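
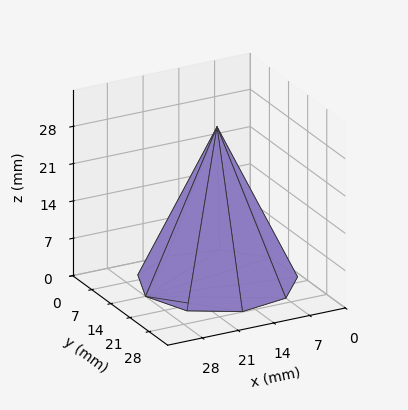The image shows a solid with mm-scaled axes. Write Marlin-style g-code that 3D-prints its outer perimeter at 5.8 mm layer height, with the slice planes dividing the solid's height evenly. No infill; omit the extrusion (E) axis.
Reading the render: the shape is a regular 9-sided pyramid, base circumscribed radius ≈ 14 mm, apex at z ≈ 29 mm (dimensions read to the nearest mm from the axis ticks). For the g-code, the solid's height is divided into equal slices at the stated Δz and each level perimeter traced with G1 moves after a G0 lift.

; perimeter-only toolpath
G21 ; units = mm
G90 ; absolute positioning
G28 ; home
; layer 1
G0 Z5.8
G0 X25.2 Y14.0
G1 X22.6 Y21.2
G1 X15.9 Y25.0
G1 X8.4 Y23.7
G1 X3.4 Y17.8
G1 X3.4 Y10.2
G1 X8.4 Y4.3
G1 X15.9 Y3.0
G1 X22.6 Y6.8
G1 X25.2 Y14.0
; layer 2
G0 Z11.6
G0 X22.4 Y14.0
G1 X20.4 Y19.4
G1 X15.4 Y22.3
G1 X9.8 Y21.3
G1 X6.1 Y16.9
G1 X6.1 Y11.1
G1 X9.8 Y6.7
G1 X15.4 Y5.7
G1 X20.4 Y8.6
G1 X22.4 Y14.0
; layer 3
G0 Z17.4
G0 X19.6 Y14.0
G1 X18.3 Y17.6
G1 X15.0 Y19.5
G1 X11.2 Y18.8
G1 X8.7 Y15.9
G1 X8.7 Y12.1
G1 X11.2 Y9.2
G1 X15.0 Y8.5
G1 X18.3 Y10.4
G1 X19.6 Y14.0
; layer 4
G0 Z23.2
G0 X16.8 Y14.0
G1 X16.1 Y15.8
G1 X14.5 Y16.8
G1 X12.6 Y16.4
G1 X11.4 Y15.0
G1 X11.4 Y13.0
G1 X12.6 Y11.6
G1 X14.5 Y11.2
G1 X16.1 Y12.2
G1 X16.8 Y14.0
M2 ; end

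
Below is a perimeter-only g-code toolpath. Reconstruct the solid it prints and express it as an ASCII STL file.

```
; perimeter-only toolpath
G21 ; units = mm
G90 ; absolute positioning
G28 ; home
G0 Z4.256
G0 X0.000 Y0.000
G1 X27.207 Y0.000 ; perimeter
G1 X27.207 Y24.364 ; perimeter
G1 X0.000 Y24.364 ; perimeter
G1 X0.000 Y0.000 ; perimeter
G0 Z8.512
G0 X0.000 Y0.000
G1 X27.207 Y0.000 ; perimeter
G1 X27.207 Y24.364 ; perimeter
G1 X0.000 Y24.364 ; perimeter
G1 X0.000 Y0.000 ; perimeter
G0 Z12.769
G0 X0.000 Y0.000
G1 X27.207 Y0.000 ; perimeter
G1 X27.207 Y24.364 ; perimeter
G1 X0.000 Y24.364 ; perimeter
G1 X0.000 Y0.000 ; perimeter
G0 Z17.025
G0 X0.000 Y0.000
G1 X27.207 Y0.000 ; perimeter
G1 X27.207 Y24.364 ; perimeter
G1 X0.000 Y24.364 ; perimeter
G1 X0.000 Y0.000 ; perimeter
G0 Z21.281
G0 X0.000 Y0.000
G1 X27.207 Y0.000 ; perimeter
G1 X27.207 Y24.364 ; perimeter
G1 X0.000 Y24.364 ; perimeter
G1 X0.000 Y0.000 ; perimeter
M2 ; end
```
solid part
  facet normal 0.0000 0.0000 -1.0000
    outer loop
      vertex 27.207 24.364 0.000
      vertex 27.207 0.000 0.000
      vertex 0.000 0.000 0.000
    endloop
  endfacet
  facet normal 0.0000 0.0000 -1.0000
    outer loop
      vertex 0.000 24.364 0.000
      vertex 27.207 24.364 0.000
      vertex 0.000 0.000 0.000
    endloop
  endfacet
  facet normal 0.0000 0.0000 1.0000
    outer loop
      vertex 0.000 0.000 21.281
      vertex 27.207 0.000 21.281
      vertex 27.207 24.364 21.281
    endloop
  endfacet
  facet normal 0.0000 0.0000 1.0000
    outer loop
      vertex 0.000 0.000 21.281
      vertex 27.207 24.364 21.281
      vertex 0.000 24.364 21.281
    endloop
  endfacet
  facet normal 0.0000 -1.0000 0.0000
    outer loop
      vertex 0.000 0.000 0.000
      vertex 27.207 0.000 0.000
      vertex 27.207 0.000 21.281
    endloop
  endfacet
  facet normal 0.0000 -1.0000 0.0000
    outer loop
      vertex 0.000 0.000 0.000
      vertex 27.207 0.000 21.281
      vertex 0.000 0.000 21.281
    endloop
  endfacet
  facet normal 0.0000 1.0000 0.0000
    outer loop
      vertex 27.207 24.364 21.281
      vertex 27.207 24.364 0.000
      vertex 0.000 24.364 0.000
    endloop
  endfacet
  facet normal 0.0000 1.0000 0.0000
    outer loop
      vertex 0.000 24.364 21.281
      vertex 27.207 24.364 21.281
      vertex 0.000 24.364 0.000
    endloop
  endfacet
  facet normal -1.0000 0.0000 0.0000
    outer loop
      vertex 0.000 24.364 21.281
      vertex 0.000 24.364 0.000
      vertex 0.000 0.000 0.000
    endloop
  endfacet
  facet normal -1.0000 0.0000 0.0000
    outer loop
      vertex 0.000 0.000 21.281
      vertex 0.000 24.364 21.281
      vertex 0.000 0.000 0.000
    endloop
  endfacet
  facet normal 1.0000 0.0000 0.0000
    outer loop
      vertex 27.207 0.000 0.000
      vertex 27.207 24.364 0.000
      vertex 27.207 24.364 21.281
    endloop
  endfacet
  facet normal 1.0000 0.0000 0.0000
    outer loop
      vertex 27.207 0.000 0.000
      vertex 27.207 24.364 21.281
      vertex 27.207 0.000 21.281
    endloop
  endfacet
endsolid part

The G0 Z moves step by Δz≈4.256 mm. Every layer's G1 loop is the same polygon, so the solid is a straight extrusion of it from z=0 to z≈21.3. Closing with flat bottom and top caps and triangulating gives 12 facets — a rectangular box, roughly 27.2 × 24.4 mm footprint and 21.3 mm tall.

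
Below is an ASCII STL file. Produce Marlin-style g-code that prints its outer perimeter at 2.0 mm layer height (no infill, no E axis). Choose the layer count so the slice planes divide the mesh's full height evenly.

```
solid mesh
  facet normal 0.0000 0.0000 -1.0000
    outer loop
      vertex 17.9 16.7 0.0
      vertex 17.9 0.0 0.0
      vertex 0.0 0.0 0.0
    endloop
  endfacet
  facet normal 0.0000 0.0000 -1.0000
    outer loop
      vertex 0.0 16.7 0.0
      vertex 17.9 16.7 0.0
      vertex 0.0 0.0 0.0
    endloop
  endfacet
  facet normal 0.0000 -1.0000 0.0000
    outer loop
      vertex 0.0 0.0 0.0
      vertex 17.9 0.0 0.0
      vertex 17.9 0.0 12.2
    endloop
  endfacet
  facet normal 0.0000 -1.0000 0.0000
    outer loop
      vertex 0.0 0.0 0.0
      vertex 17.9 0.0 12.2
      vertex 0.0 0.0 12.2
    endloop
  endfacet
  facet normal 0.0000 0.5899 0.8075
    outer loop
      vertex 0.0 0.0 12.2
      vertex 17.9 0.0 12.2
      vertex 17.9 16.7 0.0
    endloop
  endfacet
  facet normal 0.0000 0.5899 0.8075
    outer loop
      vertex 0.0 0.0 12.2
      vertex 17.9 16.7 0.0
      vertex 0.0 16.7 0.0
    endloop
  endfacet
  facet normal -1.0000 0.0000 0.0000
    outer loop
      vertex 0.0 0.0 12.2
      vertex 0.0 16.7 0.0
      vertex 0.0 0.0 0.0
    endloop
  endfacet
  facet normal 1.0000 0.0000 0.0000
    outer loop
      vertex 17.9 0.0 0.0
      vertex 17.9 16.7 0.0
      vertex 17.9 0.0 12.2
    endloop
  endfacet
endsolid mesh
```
; perimeter-only toolpath
G21 ; units = mm
G90 ; absolute positioning
G28 ; home
; layer 1
G0 Z2.0
G0 X0.0 Y0.0
G1 X17.9 Y0.0
G1 X17.9 Y13.9
G1 X0.0 Y13.9
G1 X0.0 Y0.0
; layer 2
G0 Z4.1
G0 X0.0 Y0.0
G1 X17.9 Y0.0
G1 X17.9 Y11.1
G1 X0.0 Y11.1
G1 X0.0 Y0.0
; layer 3
G0 Z6.1
G0 X0.0 Y0.0
G1 X17.9 Y0.0
G1 X17.9 Y8.3
G1 X0.0 Y8.3
G1 X0.0 Y0.0
; layer 4
G0 Z8.1
G0 X0.0 Y0.0
G1 X17.9 Y0.0
G1 X17.9 Y5.6
G1 X0.0 Y5.6
G1 X0.0 Y0.0
; layer 5
G0 Z10.2
G0 X0.0 Y0.0
G1 X17.9 Y0.0
G1 X17.9 Y2.8
G1 X0.0 Y2.8
G1 X0.0 Y0.0
M2 ; end

The solid is a wedge (ramp): 17.9 × 16.7 mm base, rising to 12.2 mm along the y=0 edge and sloping linearly to z=0 at y=16.7. Slicing at Δz = 2.0 mm — 6 equal slices spanning the solid's height, so layer i sits at z = i·h/6 — gives 5 non-empty perimeters. Each is a 4-segment closed polygon; G0 lifts to the layer z and rapids to the start vertex, then G1 traces the edges. The cross-section shrinks linearly with z (the slice at the apex is degenerate and omitted).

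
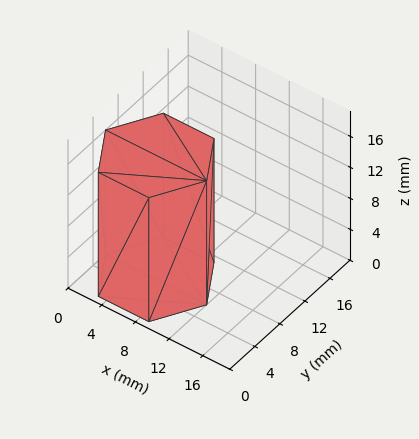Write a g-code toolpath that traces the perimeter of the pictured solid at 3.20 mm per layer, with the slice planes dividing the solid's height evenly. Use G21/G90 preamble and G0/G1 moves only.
Reading the render: the shape is a regular 6-sided prism (a cylinder approximated with 6 flat sides), circumscribed radius ≈ 6 mm, height ≈ 16 mm (dimensions read to the nearest mm from the axis ticks). For the g-code, the solid's height is divided into equal slices at the stated Δz and each level perimeter traced with G1 moves after a G0 lift.

; perimeter-only toolpath
G21 ; units = mm
G90 ; absolute positioning
G28 ; home
; layer 1
G0 Z3.20
G0 X12.00 Y6.00
G1 X9.00 Y11.20
G1 X3.00 Y11.20
G1 X0.00 Y6.00
G1 X3.00 Y0.80
G1 X9.00 Y0.80
G1 X12.00 Y6.00
; layer 2
G0 Z6.40
G0 X12.00 Y6.00
G1 X9.00 Y11.20
G1 X3.00 Y11.20
G1 X0.00 Y6.00
G1 X3.00 Y0.80
G1 X9.00 Y0.80
G1 X12.00 Y6.00
; layer 3
G0 Z9.60
G0 X12.00 Y6.00
G1 X9.00 Y11.20
G1 X3.00 Y11.20
G1 X0.00 Y6.00
G1 X3.00 Y0.80
G1 X9.00 Y0.80
G1 X12.00 Y6.00
; layer 4
G0 Z12.80
G0 X12.00 Y6.00
G1 X9.00 Y11.20
G1 X3.00 Y11.20
G1 X0.00 Y6.00
G1 X3.00 Y0.80
G1 X9.00 Y0.80
G1 X12.00 Y6.00
; layer 5
G0 Z16.00
G0 X12.00 Y6.00
G1 X9.00 Y11.20
G1 X3.00 Y11.20
G1 X0.00 Y6.00
G1 X3.00 Y0.80
G1 X9.00 Y0.80
G1 X12.00 Y6.00
M2 ; end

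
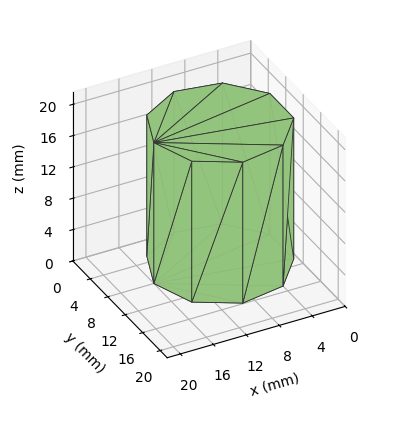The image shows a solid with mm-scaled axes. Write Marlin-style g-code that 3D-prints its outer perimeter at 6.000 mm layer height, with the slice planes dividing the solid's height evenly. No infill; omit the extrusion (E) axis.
Reading the render: the shape is a regular 9-sided prism (a cylinder approximated with 9 flat sides), circumscribed radius ≈ 8 mm, height ≈ 18 mm (dimensions read to the nearest mm from the axis ticks). For the g-code, the solid's height is divided into equal slices at the stated Δz and each level perimeter traced with G1 moves after a G0 lift.

; perimeter-only toolpath
G21 ; units = mm
G90 ; absolute positioning
G28 ; home
; layer 1
G0 Z6.000
G0 X16.000 Y8.000
G1 X14.128 Y13.142
G1 X9.389 Y15.878
G1 X4.000 Y14.928
G1 X0.482 Y10.736
G1 X0.482 Y5.264
G1 X4.000 Y1.072
G1 X9.389 Y0.122
G1 X14.128 Y2.858
G1 X16.000 Y8.000
; layer 2
G0 Z12.000
G0 X16.000 Y8.000
G1 X14.128 Y13.142
G1 X9.389 Y15.878
G1 X4.000 Y14.928
G1 X0.482 Y10.736
G1 X0.482 Y5.264
G1 X4.000 Y1.072
G1 X9.389 Y0.122
G1 X14.128 Y2.858
G1 X16.000 Y8.000
; layer 3
G0 Z18.000
G0 X16.000 Y8.000
G1 X14.128 Y13.142
G1 X9.389 Y15.878
G1 X4.000 Y14.928
G1 X0.482 Y10.736
G1 X0.482 Y5.264
G1 X4.000 Y1.072
G1 X9.389 Y0.122
G1 X14.128 Y2.858
G1 X16.000 Y8.000
M2 ; end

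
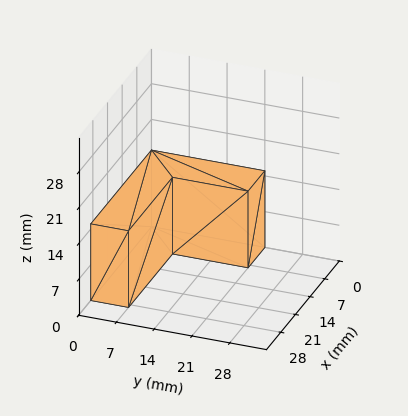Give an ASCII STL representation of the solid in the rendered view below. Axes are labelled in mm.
Reading the render: the shape is an L-shaped prism: outer 29 × 21 mm, arm thicknesses ≈ 7 mm (horizontal) and 8 mm (vertical), extruded 15 mm in z (dimensions read to the nearest mm from the axis ticks). For the STL, each face is triangulated and given an outward normal.

solid part
  facet normal 0.0000 0.0000 -1.0000
    outer loop
      vertex 29.00 7.00 0.00
      vertex 29.00 0.00 0.00
      vertex 0.00 0.00 0.00
    endloop
  endfacet
  facet normal 0.0000 0.0000 -1.0000
    outer loop
      vertex 8.00 7.00 0.00
      vertex 29.00 7.00 0.00
      vertex 0.00 0.00 0.00
    endloop
  endfacet
  facet normal 0.0000 0.0000 -1.0000
    outer loop
      vertex 8.00 21.00 0.00
      vertex 8.00 7.00 0.00
      vertex 0.00 0.00 0.00
    endloop
  endfacet
  facet normal 0.0000 0.0000 -1.0000
    outer loop
      vertex 0.00 21.00 0.00
      vertex 8.00 21.00 0.00
      vertex 0.00 0.00 0.00
    endloop
  endfacet
  facet normal 0.0000 0.0000 1.0000
    outer loop
      vertex 0.00 0.00 15.00
      vertex 29.00 0.00 15.00
      vertex 29.00 7.00 15.00
    endloop
  endfacet
  facet normal 0.0000 0.0000 1.0000
    outer loop
      vertex 0.00 0.00 15.00
      vertex 29.00 7.00 15.00
      vertex 8.00 7.00 15.00
    endloop
  endfacet
  facet normal 0.0000 0.0000 1.0000
    outer loop
      vertex 0.00 0.00 15.00
      vertex 8.00 7.00 15.00
      vertex 8.00 21.00 15.00
    endloop
  endfacet
  facet normal 0.0000 0.0000 1.0000
    outer loop
      vertex 0.00 0.00 15.00
      vertex 8.00 21.00 15.00
      vertex 0.00 21.00 15.00
    endloop
  endfacet
  facet normal 0.0000 -1.0000 0.0000
    outer loop
      vertex 0.00 0.00 0.00
      vertex 29.00 0.00 0.00
      vertex 29.00 0.00 15.00
    endloop
  endfacet
  facet normal 0.0000 -1.0000 0.0000
    outer loop
      vertex 0.00 0.00 0.00
      vertex 29.00 0.00 15.00
      vertex 0.00 0.00 15.00
    endloop
  endfacet
  facet normal 1.0000 0.0000 0.0000
    outer loop
      vertex 29.00 0.00 0.00
      vertex 29.00 7.00 0.00
      vertex 29.00 7.00 15.00
    endloop
  endfacet
  facet normal 1.0000 0.0000 0.0000
    outer loop
      vertex 29.00 0.00 0.00
      vertex 29.00 7.00 15.00
      vertex 29.00 0.00 15.00
    endloop
  endfacet
  facet normal 0.0000 1.0000 0.0000
    outer loop
      vertex 29.00 7.00 0.00
      vertex 8.00 7.00 0.00
      vertex 8.00 7.00 15.00
    endloop
  endfacet
  facet normal 0.0000 1.0000 0.0000
    outer loop
      vertex 29.00 7.00 0.00
      vertex 8.00 7.00 15.00
      vertex 29.00 7.00 15.00
    endloop
  endfacet
  facet normal 1.0000 0.0000 0.0000
    outer loop
      vertex 8.00 7.00 0.00
      vertex 8.00 21.00 0.00
      vertex 8.00 21.00 15.00
    endloop
  endfacet
  facet normal 1.0000 0.0000 0.0000
    outer loop
      vertex 8.00 7.00 0.00
      vertex 8.00 21.00 15.00
      vertex 8.00 7.00 15.00
    endloop
  endfacet
  facet normal 0.0000 1.0000 0.0000
    outer loop
      vertex 8.00 21.00 0.00
      vertex 0.00 21.00 0.00
      vertex 0.00 21.00 15.00
    endloop
  endfacet
  facet normal 0.0000 1.0000 0.0000
    outer loop
      vertex 8.00 21.00 0.00
      vertex 0.00 21.00 15.00
      vertex 8.00 21.00 15.00
    endloop
  endfacet
  facet normal -1.0000 0.0000 0.0000
    outer loop
      vertex 0.00 21.00 0.00
      vertex 0.00 0.00 0.00
      vertex 0.00 0.00 15.00
    endloop
  endfacet
  facet normal -1.0000 0.0000 0.0000
    outer loop
      vertex 0.00 21.00 0.00
      vertex 0.00 0.00 15.00
      vertex 0.00 21.00 15.00
    endloop
  endfacet
endsolid part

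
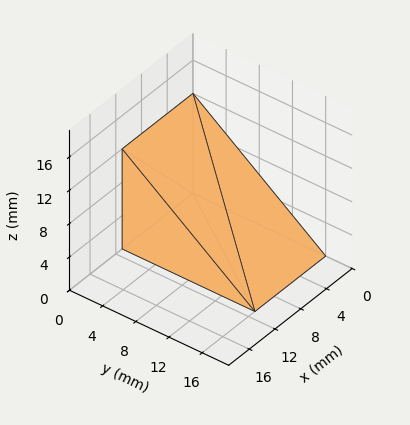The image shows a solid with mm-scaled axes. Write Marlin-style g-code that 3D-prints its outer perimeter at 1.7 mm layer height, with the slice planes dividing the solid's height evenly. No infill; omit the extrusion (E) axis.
Reading the render: the shape is a wedge (ramp): 11 × 16 mm base, rising to 12 mm along the y=0 edge and sloping linearly to z=0 at y=16 (dimensions read to the nearest mm from the axis ticks). For the g-code, the solid's height is divided into equal slices at the stated Δz and each level perimeter traced with G1 moves after a G0 lift.

; perimeter-only toolpath
G21 ; units = mm
G90 ; absolute positioning
G28 ; home
; layer 1
G0 Z1.7
G0 X0.0 Y0.0
G1 X11.0 Y0.0
G1 X11.0 Y13.7
G1 X0.0 Y13.7
G1 X0.0 Y0.0
; layer 2
G0 Z3.4
G0 X0.0 Y0.0
G1 X11.0 Y0.0
G1 X11.0 Y11.4
G1 X0.0 Y11.4
G1 X0.0 Y0.0
; layer 3
G0 Z5.1
G0 X0.0 Y0.0
G1 X11.0 Y0.0
G1 X11.0 Y9.1
G1 X0.0 Y9.1
G1 X0.0 Y0.0
; layer 4
G0 Z6.9
G0 X0.0 Y0.0
G1 X11.0 Y0.0
G1 X11.0 Y6.9
G1 X0.0 Y6.9
G1 X0.0 Y0.0
; layer 5
G0 Z8.6
G0 X0.0 Y0.0
G1 X11.0 Y0.0
G1 X11.0 Y4.6
G1 X0.0 Y4.6
G1 X0.0 Y0.0
; layer 6
G0 Z10.3
G0 X0.0 Y0.0
G1 X11.0 Y0.0
G1 X11.0 Y2.3
G1 X0.0 Y2.3
G1 X0.0 Y0.0
M2 ; end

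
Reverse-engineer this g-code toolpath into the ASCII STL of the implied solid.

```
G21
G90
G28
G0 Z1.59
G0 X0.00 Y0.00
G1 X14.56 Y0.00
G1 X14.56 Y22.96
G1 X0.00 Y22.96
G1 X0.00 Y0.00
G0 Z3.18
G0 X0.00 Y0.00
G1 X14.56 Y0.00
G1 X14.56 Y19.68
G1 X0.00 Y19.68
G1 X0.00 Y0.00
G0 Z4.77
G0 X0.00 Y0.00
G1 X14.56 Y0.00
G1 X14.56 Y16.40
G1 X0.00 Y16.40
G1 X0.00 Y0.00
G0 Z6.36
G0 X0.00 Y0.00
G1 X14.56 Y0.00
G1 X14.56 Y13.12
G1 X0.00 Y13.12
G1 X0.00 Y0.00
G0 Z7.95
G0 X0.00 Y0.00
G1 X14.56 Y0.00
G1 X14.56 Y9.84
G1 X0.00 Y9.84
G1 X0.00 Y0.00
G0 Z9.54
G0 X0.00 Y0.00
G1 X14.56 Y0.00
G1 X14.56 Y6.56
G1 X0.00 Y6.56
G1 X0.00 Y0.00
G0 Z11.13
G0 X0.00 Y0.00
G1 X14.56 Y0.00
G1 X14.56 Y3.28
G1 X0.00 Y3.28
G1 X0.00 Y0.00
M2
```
solid part
  facet normal 0.0000 0.0000 -1.0000
    outer loop
      vertex 14.56 26.24 0.00
      vertex 14.56 0.00 0.00
      vertex 0.00 0.00 0.00
    endloop
  endfacet
  facet normal 0.0000 0.0000 -1.0000
    outer loop
      vertex 0.00 26.24 0.00
      vertex 14.56 26.24 0.00
      vertex 0.00 0.00 0.00
    endloop
  endfacet
  facet normal 0.0000 -1.0000 0.0000
    outer loop
      vertex 0.00 0.00 0.00
      vertex 14.56 0.00 0.00
      vertex 14.56 0.00 12.72
    endloop
  endfacet
  facet normal 0.0000 -1.0000 0.0000
    outer loop
      vertex 0.00 0.00 0.00
      vertex 14.56 0.00 12.72
      vertex 0.00 0.00 12.72
    endloop
  endfacet
  facet normal 0.0000 0.4362 0.8998
    outer loop
      vertex 0.00 0.00 12.72
      vertex 14.56 0.00 12.72
      vertex 14.56 26.24 0.00
    endloop
  endfacet
  facet normal 0.0000 0.4362 0.8998
    outer loop
      vertex 0.00 0.00 12.72
      vertex 14.56 26.24 0.00
      vertex 0.00 26.24 0.00
    endloop
  endfacet
  facet normal -1.0000 0.0000 0.0000
    outer loop
      vertex 0.00 0.00 12.72
      vertex 0.00 26.24 0.00
      vertex 0.00 0.00 0.00
    endloop
  endfacet
  facet normal 1.0000 0.0000 0.0000
    outer loop
      vertex 14.56 0.00 0.00
      vertex 14.56 26.24 0.00
      vertex 14.56 0.00 12.72
    endloop
  endfacet
endsolid part

The G0 Z moves step by Δz≈1.59 mm. The G1 loops shrink linearly with z, so the solid tapers from its base footprint up to z≈12.7. Closing with a flat bottom cap and the tapered top and triangulating gives 8 facets — a wedge (ramp): 14.6 × 26.2 mm base, rising to 12.7 mm along the y=0 edge and sloping linearly to z=0 at y=26.2.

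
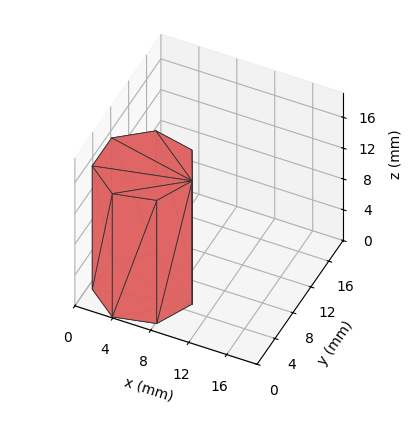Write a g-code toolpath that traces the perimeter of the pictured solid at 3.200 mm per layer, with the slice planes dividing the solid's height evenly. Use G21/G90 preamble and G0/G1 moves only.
Reading the render: the shape is a regular 7-sided prism (a cylinder approximated with 7 flat sides), circumscribed radius ≈ 5 mm, height ≈ 16 mm (dimensions read to the nearest mm from the axis ticks). For the g-code, the solid's height is divided into equal slices at the stated Δz and each level perimeter traced with G1 moves after a G0 lift.

; perimeter-only toolpath
G21 ; units = mm
G90 ; absolute positioning
G28 ; home
; layer 1
G0 Z3.200
G0 X10.000 Y5.000
G1 X8.117 Y8.909
G1 X3.887 Y9.875
G1 X0.495 Y7.169
G1 X0.495 Y2.831
G1 X3.887 Y0.125
G1 X8.117 Y1.091
G1 X10.000 Y5.000
; layer 2
G0 Z6.400
G0 X10.000 Y5.000
G1 X8.117 Y8.909
G1 X3.887 Y9.875
G1 X0.495 Y7.169
G1 X0.495 Y2.831
G1 X3.887 Y0.125
G1 X8.117 Y1.091
G1 X10.000 Y5.000
; layer 3
G0 Z9.600
G0 X10.000 Y5.000
G1 X8.117 Y8.909
G1 X3.887 Y9.875
G1 X0.495 Y7.169
G1 X0.495 Y2.831
G1 X3.887 Y0.125
G1 X8.117 Y1.091
G1 X10.000 Y5.000
; layer 4
G0 Z12.800
G0 X10.000 Y5.000
G1 X8.117 Y8.909
G1 X3.887 Y9.875
G1 X0.495 Y7.169
G1 X0.495 Y2.831
G1 X3.887 Y0.125
G1 X8.117 Y1.091
G1 X10.000 Y5.000
; layer 5
G0 Z16.000
G0 X10.000 Y5.000
G1 X8.117 Y8.909
G1 X3.887 Y9.875
G1 X0.495 Y7.169
G1 X0.495 Y2.831
G1 X3.887 Y0.125
G1 X8.117 Y1.091
G1 X10.000 Y5.000
M2 ; end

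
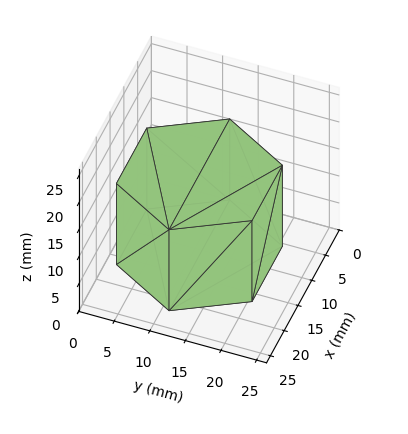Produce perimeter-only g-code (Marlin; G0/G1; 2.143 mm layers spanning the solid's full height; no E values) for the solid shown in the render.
Reading the render: the shape is a regular 6-sided prism (a cylinder approximated with 6 flat sides), circumscribed radius ≈ 11 mm, height ≈ 15 mm (dimensions read to the nearest mm from the axis ticks). For the g-code, the solid's height is divided into equal slices at the stated Δz and each level perimeter traced with G1 moves after a G0 lift.

; perimeter-only toolpath
G21 ; units = mm
G90 ; absolute positioning
G28 ; home
; layer 1
G0 Z2.143
G0 X22.000 Y11.000
G1 X16.500 Y20.526
G1 X5.500 Y20.526
G1 X0.000 Y11.000
G1 X5.500 Y1.474
G1 X16.500 Y1.474
G1 X22.000 Y11.000
; layer 2
G0 Z4.286
G0 X22.000 Y11.000
G1 X16.500 Y20.526
G1 X5.500 Y20.526
G1 X0.000 Y11.000
G1 X5.500 Y1.474
G1 X16.500 Y1.474
G1 X22.000 Y11.000
; layer 3
G0 Z6.429
G0 X22.000 Y11.000
G1 X16.500 Y20.526
G1 X5.500 Y20.526
G1 X0.000 Y11.000
G1 X5.500 Y1.474
G1 X16.500 Y1.474
G1 X22.000 Y11.000
; layer 4
G0 Z8.571
G0 X22.000 Y11.000
G1 X16.500 Y20.526
G1 X5.500 Y20.526
G1 X0.000 Y11.000
G1 X5.500 Y1.474
G1 X16.500 Y1.474
G1 X22.000 Y11.000
; layer 5
G0 Z10.714
G0 X22.000 Y11.000
G1 X16.500 Y20.526
G1 X5.500 Y20.526
G1 X0.000 Y11.000
G1 X5.500 Y1.474
G1 X16.500 Y1.474
G1 X22.000 Y11.000
; layer 6
G0 Z12.857
G0 X22.000 Y11.000
G1 X16.500 Y20.526
G1 X5.500 Y20.526
G1 X0.000 Y11.000
G1 X5.500 Y1.474
G1 X16.500 Y1.474
G1 X22.000 Y11.000
; layer 7
G0 Z15.000
G0 X22.000 Y11.000
G1 X16.500 Y20.526
G1 X5.500 Y20.526
G1 X0.000 Y11.000
G1 X5.500 Y1.474
G1 X16.500 Y1.474
G1 X22.000 Y11.000
M2 ; end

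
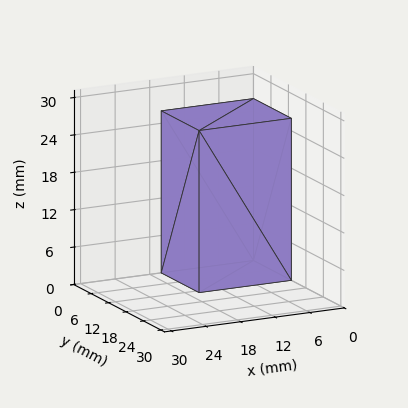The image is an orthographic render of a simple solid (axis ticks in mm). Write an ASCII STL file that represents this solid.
Reading the render: the shape is a rectangular box, roughly 16 × 13 mm footprint and 26 mm tall (dimensions read to the nearest mm from the axis ticks). For the STL, each face is triangulated and given an outward normal.

solid part
  facet normal 0.0000 0.0000 -1.0000
    outer loop
      vertex 16.0 13.0 0.0
      vertex 16.0 0.0 0.0
      vertex 0.0 0.0 0.0
    endloop
  endfacet
  facet normal 0.0000 0.0000 -1.0000
    outer loop
      vertex 0.0 13.0 0.0
      vertex 16.0 13.0 0.0
      vertex 0.0 0.0 0.0
    endloop
  endfacet
  facet normal 0.0000 0.0000 1.0000
    outer loop
      vertex 0.0 0.0 26.0
      vertex 16.0 0.0 26.0
      vertex 16.0 13.0 26.0
    endloop
  endfacet
  facet normal 0.0000 0.0000 1.0000
    outer loop
      vertex 0.0 0.0 26.0
      vertex 16.0 13.0 26.0
      vertex 0.0 13.0 26.0
    endloop
  endfacet
  facet normal 0.0000 -1.0000 0.0000
    outer loop
      vertex 0.0 0.0 0.0
      vertex 16.0 0.0 0.0
      vertex 16.0 0.0 26.0
    endloop
  endfacet
  facet normal 0.0000 -1.0000 0.0000
    outer loop
      vertex 0.0 0.0 0.0
      vertex 16.0 0.0 26.0
      vertex 0.0 0.0 26.0
    endloop
  endfacet
  facet normal 0.0000 1.0000 0.0000
    outer loop
      vertex 16.0 13.0 26.0
      vertex 16.0 13.0 0.0
      vertex 0.0 13.0 0.0
    endloop
  endfacet
  facet normal 0.0000 1.0000 0.0000
    outer loop
      vertex 0.0 13.0 26.0
      vertex 16.0 13.0 26.0
      vertex 0.0 13.0 0.0
    endloop
  endfacet
  facet normal -1.0000 0.0000 0.0000
    outer loop
      vertex 0.0 13.0 26.0
      vertex 0.0 13.0 0.0
      vertex 0.0 0.0 0.0
    endloop
  endfacet
  facet normal -1.0000 0.0000 0.0000
    outer loop
      vertex 0.0 0.0 26.0
      vertex 0.0 13.0 26.0
      vertex 0.0 0.0 0.0
    endloop
  endfacet
  facet normal 1.0000 0.0000 0.0000
    outer loop
      vertex 16.0 0.0 0.0
      vertex 16.0 13.0 0.0
      vertex 16.0 13.0 26.0
    endloop
  endfacet
  facet normal 1.0000 0.0000 0.0000
    outer loop
      vertex 16.0 0.0 0.0
      vertex 16.0 13.0 26.0
      vertex 16.0 0.0 26.0
    endloop
  endfacet
endsolid part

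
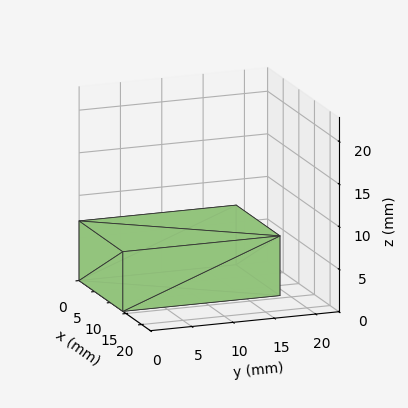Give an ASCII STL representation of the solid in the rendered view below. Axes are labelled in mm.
Reading the render: the shape is a rectangular box, roughly 14 × 19 mm footprint and 7 mm tall (dimensions read to the nearest mm from the axis ticks). For the STL, each face is triangulated and given an outward normal.

solid part
  facet normal 0.0000 0.0000 -1.0000
    outer loop
      vertex 14.000 19.000 0.000
      vertex 14.000 0.000 0.000
      vertex 0.000 0.000 0.000
    endloop
  endfacet
  facet normal 0.0000 0.0000 -1.0000
    outer loop
      vertex 0.000 19.000 0.000
      vertex 14.000 19.000 0.000
      vertex 0.000 0.000 0.000
    endloop
  endfacet
  facet normal 0.0000 0.0000 1.0000
    outer loop
      vertex 0.000 0.000 7.000
      vertex 14.000 0.000 7.000
      vertex 14.000 19.000 7.000
    endloop
  endfacet
  facet normal 0.0000 0.0000 1.0000
    outer loop
      vertex 0.000 0.000 7.000
      vertex 14.000 19.000 7.000
      vertex 0.000 19.000 7.000
    endloop
  endfacet
  facet normal 0.0000 -1.0000 0.0000
    outer loop
      vertex 0.000 0.000 0.000
      vertex 14.000 0.000 0.000
      vertex 14.000 0.000 7.000
    endloop
  endfacet
  facet normal 0.0000 -1.0000 0.0000
    outer loop
      vertex 0.000 0.000 0.000
      vertex 14.000 0.000 7.000
      vertex 0.000 0.000 7.000
    endloop
  endfacet
  facet normal 0.0000 1.0000 0.0000
    outer loop
      vertex 14.000 19.000 7.000
      vertex 14.000 19.000 0.000
      vertex 0.000 19.000 0.000
    endloop
  endfacet
  facet normal 0.0000 1.0000 0.0000
    outer loop
      vertex 0.000 19.000 7.000
      vertex 14.000 19.000 7.000
      vertex 0.000 19.000 0.000
    endloop
  endfacet
  facet normal -1.0000 0.0000 0.0000
    outer loop
      vertex 0.000 19.000 7.000
      vertex 0.000 19.000 0.000
      vertex 0.000 0.000 0.000
    endloop
  endfacet
  facet normal -1.0000 0.0000 0.0000
    outer loop
      vertex 0.000 0.000 7.000
      vertex 0.000 19.000 7.000
      vertex 0.000 0.000 0.000
    endloop
  endfacet
  facet normal 1.0000 0.0000 0.0000
    outer loop
      vertex 14.000 0.000 0.000
      vertex 14.000 19.000 0.000
      vertex 14.000 19.000 7.000
    endloop
  endfacet
  facet normal 1.0000 0.0000 0.0000
    outer loop
      vertex 14.000 0.000 0.000
      vertex 14.000 19.000 7.000
      vertex 14.000 0.000 7.000
    endloop
  endfacet
endsolid part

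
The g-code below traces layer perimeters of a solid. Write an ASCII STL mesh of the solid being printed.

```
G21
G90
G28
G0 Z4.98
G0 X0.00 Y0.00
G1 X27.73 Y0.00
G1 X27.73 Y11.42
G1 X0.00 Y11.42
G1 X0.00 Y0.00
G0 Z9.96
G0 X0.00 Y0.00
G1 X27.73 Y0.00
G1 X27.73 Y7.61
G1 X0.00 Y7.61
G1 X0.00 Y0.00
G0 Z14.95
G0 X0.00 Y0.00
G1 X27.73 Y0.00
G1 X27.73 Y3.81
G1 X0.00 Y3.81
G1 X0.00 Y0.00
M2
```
solid part
  facet normal 0.0000 0.0000 -1.0000
    outer loop
      vertex 27.73 15.22 0.00
      vertex 27.73 0.00 0.00
      vertex 0.00 0.00 0.00
    endloop
  endfacet
  facet normal 0.0000 0.0000 -1.0000
    outer loop
      vertex 0.00 15.22 0.00
      vertex 27.73 15.22 0.00
      vertex 0.00 0.00 0.00
    endloop
  endfacet
  facet normal 0.0000 -1.0000 0.0000
    outer loop
      vertex 0.00 0.00 0.00
      vertex 27.73 0.00 0.00
      vertex 27.73 0.00 19.93
    endloop
  endfacet
  facet normal 0.0000 -1.0000 0.0000
    outer loop
      vertex 0.00 0.00 0.00
      vertex 27.73 0.00 19.93
      vertex 0.00 0.00 19.93
    endloop
  endfacet
  facet normal 0.0000 0.7948 0.6069
    outer loop
      vertex 0.00 0.00 19.93
      vertex 27.73 0.00 19.93
      vertex 27.73 15.22 0.00
    endloop
  endfacet
  facet normal 0.0000 0.7948 0.6069
    outer loop
      vertex 0.00 0.00 19.93
      vertex 27.73 15.22 0.00
      vertex 0.00 15.22 0.00
    endloop
  endfacet
  facet normal -1.0000 0.0000 0.0000
    outer loop
      vertex 0.00 0.00 19.93
      vertex 0.00 15.22 0.00
      vertex 0.00 0.00 0.00
    endloop
  endfacet
  facet normal 1.0000 0.0000 0.0000
    outer loop
      vertex 27.73 0.00 0.00
      vertex 27.73 15.22 0.00
      vertex 27.73 0.00 19.93
    endloop
  endfacet
endsolid part

The G0 Z moves step by Δz≈4.98 mm. The G1 loops shrink linearly with z, so the solid tapers from its base footprint up to z≈19.9. Closing with a flat bottom cap and the tapered top and triangulating gives 8 facets — a wedge (ramp): 27.7 × 15.2 mm base, rising to 19.9 mm along the y=0 edge and sloping linearly to z=0 at y=15.2.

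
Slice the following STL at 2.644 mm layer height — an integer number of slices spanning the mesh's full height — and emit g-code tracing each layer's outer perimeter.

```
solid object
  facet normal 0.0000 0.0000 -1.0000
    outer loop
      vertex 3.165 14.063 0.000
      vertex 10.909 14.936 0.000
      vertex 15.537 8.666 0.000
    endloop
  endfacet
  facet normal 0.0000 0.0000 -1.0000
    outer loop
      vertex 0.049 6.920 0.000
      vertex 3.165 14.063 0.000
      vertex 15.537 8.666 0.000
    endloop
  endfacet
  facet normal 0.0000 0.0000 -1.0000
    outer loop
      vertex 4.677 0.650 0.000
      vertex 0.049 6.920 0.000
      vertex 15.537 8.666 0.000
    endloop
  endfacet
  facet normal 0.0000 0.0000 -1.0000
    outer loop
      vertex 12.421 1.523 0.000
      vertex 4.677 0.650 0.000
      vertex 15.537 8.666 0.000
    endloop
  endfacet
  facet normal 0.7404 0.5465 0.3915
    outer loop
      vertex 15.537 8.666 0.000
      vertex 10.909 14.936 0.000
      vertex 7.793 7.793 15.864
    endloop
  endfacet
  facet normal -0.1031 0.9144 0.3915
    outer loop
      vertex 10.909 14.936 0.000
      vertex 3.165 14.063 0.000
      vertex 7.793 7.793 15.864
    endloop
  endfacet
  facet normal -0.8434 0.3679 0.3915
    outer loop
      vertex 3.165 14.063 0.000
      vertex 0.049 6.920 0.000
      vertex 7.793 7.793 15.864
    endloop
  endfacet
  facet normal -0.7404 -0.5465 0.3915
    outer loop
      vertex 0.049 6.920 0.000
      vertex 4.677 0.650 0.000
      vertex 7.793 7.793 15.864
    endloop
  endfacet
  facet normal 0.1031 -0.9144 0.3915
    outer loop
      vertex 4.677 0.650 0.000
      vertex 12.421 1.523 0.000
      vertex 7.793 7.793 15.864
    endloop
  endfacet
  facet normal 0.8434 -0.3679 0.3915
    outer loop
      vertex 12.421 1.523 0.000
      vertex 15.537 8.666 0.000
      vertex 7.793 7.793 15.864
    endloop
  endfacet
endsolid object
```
; perimeter-only toolpath
G21 ; units = mm
G90 ; absolute positioning
G28 ; home
; layer 1
G0 Z2.644
G0 X14.246 Y8.521
G1 X10.390 Y13.745
G1 X3.936 Y13.018
G1 X1.340 Y7.066
G1 X5.196 Y1.840
G1 X11.650 Y2.568
G1 X14.246 Y8.521
; layer 2
G0 Z5.288
G0 X12.956 Y8.375
G1 X9.870 Y12.555
G1 X4.708 Y11.973
G1 X2.630 Y7.211
G1 X5.716 Y3.031
G1 X10.878 Y3.613
G1 X12.956 Y8.375
; layer 3
G0 Z7.932
G0 X11.665 Y8.229
G1 X9.351 Y11.364
G1 X5.479 Y10.928
G1 X3.921 Y7.357
G1 X6.235 Y4.221
G1 X10.107 Y4.658
G1 X11.665 Y8.229
; layer 4
G0 Z10.576
G0 X10.374 Y8.084
G1 X8.832 Y10.174
G1 X6.250 Y9.883
G1 X5.212 Y7.502
G1 X6.754 Y5.412
G1 X9.336 Y5.703
G1 X10.374 Y8.084
; layer 5
G0 Z13.220
G0 X9.084 Y7.938
G1 X8.312 Y8.983
G1 X7.022 Y8.838
G1 X6.502 Y7.647
G1 X7.274 Y6.603
G1 X8.564 Y6.748
G1 X9.084 Y7.938
M2 ; end

The solid is a regular 6-sided pyramid, base circumscribed radius ≈ 7.79 mm, apex at z ≈ 15.9 mm. Slicing at Δz = 2.644 mm — 6 equal slices spanning the solid's height, so layer i sits at z = i·h/6 — gives 5 non-empty perimeters. Each is a 6-segment closed polygon; G0 lifts to the layer z and rapids to the start vertex, then G1 traces the edges. The cross-section shrinks linearly with z (the slice at the apex is degenerate and omitted).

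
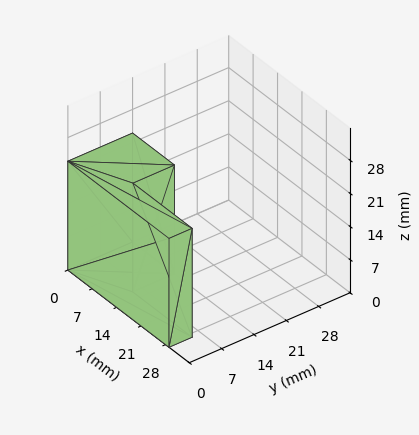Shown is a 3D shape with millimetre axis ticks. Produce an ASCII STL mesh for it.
Reading the render: the shape is an L-shaped prism: outer 29 × 14 mm, arm thicknesses ≈ 5 mm (horizontal) and 12 mm (vertical), extruded 23 mm in z (dimensions read to the nearest mm from the axis ticks). For the STL, each face is triangulated and given an outward normal.

solid part
  facet normal 0.0000 0.0000 -1.0000
    outer loop
      vertex 29.000 5.000 0.000
      vertex 29.000 0.000 0.000
      vertex 0.000 0.000 0.000
    endloop
  endfacet
  facet normal 0.0000 0.0000 -1.0000
    outer loop
      vertex 12.000 5.000 0.000
      vertex 29.000 5.000 0.000
      vertex 0.000 0.000 0.000
    endloop
  endfacet
  facet normal 0.0000 0.0000 -1.0000
    outer loop
      vertex 12.000 14.000 0.000
      vertex 12.000 5.000 0.000
      vertex 0.000 0.000 0.000
    endloop
  endfacet
  facet normal 0.0000 0.0000 -1.0000
    outer loop
      vertex 0.000 14.000 0.000
      vertex 12.000 14.000 0.000
      vertex 0.000 0.000 0.000
    endloop
  endfacet
  facet normal 0.0000 0.0000 1.0000
    outer loop
      vertex 0.000 0.000 23.000
      vertex 29.000 0.000 23.000
      vertex 29.000 5.000 23.000
    endloop
  endfacet
  facet normal 0.0000 0.0000 1.0000
    outer loop
      vertex 0.000 0.000 23.000
      vertex 29.000 5.000 23.000
      vertex 12.000 5.000 23.000
    endloop
  endfacet
  facet normal 0.0000 0.0000 1.0000
    outer loop
      vertex 0.000 0.000 23.000
      vertex 12.000 5.000 23.000
      vertex 12.000 14.000 23.000
    endloop
  endfacet
  facet normal 0.0000 0.0000 1.0000
    outer loop
      vertex 0.000 0.000 23.000
      vertex 12.000 14.000 23.000
      vertex 0.000 14.000 23.000
    endloop
  endfacet
  facet normal 0.0000 -1.0000 0.0000
    outer loop
      vertex 0.000 0.000 0.000
      vertex 29.000 0.000 0.000
      vertex 29.000 0.000 23.000
    endloop
  endfacet
  facet normal 0.0000 -1.0000 0.0000
    outer loop
      vertex 0.000 0.000 0.000
      vertex 29.000 0.000 23.000
      vertex 0.000 0.000 23.000
    endloop
  endfacet
  facet normal 1.0000 0.0000 0.0000
    outer loop
      vertex 29.000 0.000 0.000
      vertex 29.000 5.000 0.000
      vertex 29.000 5.000 23.000
    endloop
  endfacet
  facet normal 1.0000 0.0000 0.0000
    outer loop
      vertex 29.000 0.000 0.000
      vertex 29.000 5.000 23.000
      vertex 29.000 0.000 23.000
    endloop
  endfacet
  facet normal 0.0000 1.0000 0.0000
    outer loop
      vertex 29.000 5.000 0.000
      vertex 12.000 5.000 0.000
      vertex 12.000 5.000 23.000
    endloop
  endfacet
  facet normal 0.0000 1.0000 0.0000
    outer loop
      vertex 29.000 5.000 0.000
      vertex 12.000 5.000 23.000
      vertex 29.000 5.000 23.000
    endloop
  endfacet
  facet normal 1.0000 0.0000 0.0000
    outer loop
      vertex 12.000 5.000 0.000
      vertex 12.000 14.000 0.000
      vertex 12.000 14.000 23.000
    endloop
  endfacet
  facet normal 1.0000 0.0000 0.0000
    outer loop
      vertex 12.000 5.000 0.000
      vertex 12.000 14.000 23.000
      vertex 12.000 5.000 23.000
    endloop
  endfacet
  facet normal 0.0000 1.0000 0.0000
    outer loop
      vertex 12.000 14.000 0.000
      vertex 0.000 14.000 0.000
      vertex 0.000 14.000 23.000
    endloop
  endfacet
  facet normal 0.0000 1.0000 0.0000
    outer loop
      vertex 12.000 14.000 0.000
      vertex 0.000 14.000 23.000
      vertex 12.000 14.000 23.000
    endloop
  endfacet
  facet normal -1.0000 0.0000 0.0000
    outer loop
      vertex 0.000 14.000 0.000
      vertex 0.000 0.000 0.000
      vertex 0.000 0.000 23.000
    endloop
  endfacet
  facet normal -1.0000 0.0000 0.0000
    outer loop
      vertex 0.000 14.000 0.000
      vertex 0.000 0.000 23.000
      vertex 0.000 14.000 23.000
    endloop
  endfacet
endsolid part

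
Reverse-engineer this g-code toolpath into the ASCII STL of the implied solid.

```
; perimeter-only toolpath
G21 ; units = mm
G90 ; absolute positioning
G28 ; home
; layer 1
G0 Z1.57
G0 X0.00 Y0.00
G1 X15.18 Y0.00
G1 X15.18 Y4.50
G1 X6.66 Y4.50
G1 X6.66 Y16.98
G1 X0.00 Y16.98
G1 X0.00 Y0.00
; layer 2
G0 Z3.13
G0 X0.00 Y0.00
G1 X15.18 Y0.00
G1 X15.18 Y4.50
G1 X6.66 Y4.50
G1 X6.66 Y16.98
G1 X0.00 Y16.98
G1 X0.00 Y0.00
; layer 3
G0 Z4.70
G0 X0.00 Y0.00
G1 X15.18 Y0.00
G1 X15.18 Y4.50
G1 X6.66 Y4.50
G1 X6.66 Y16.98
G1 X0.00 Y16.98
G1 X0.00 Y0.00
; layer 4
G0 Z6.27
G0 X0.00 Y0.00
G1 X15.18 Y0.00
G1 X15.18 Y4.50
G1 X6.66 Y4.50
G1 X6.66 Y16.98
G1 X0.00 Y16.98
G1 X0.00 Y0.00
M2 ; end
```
solid part
  facet normal 0.0000 0.0000 -1.0000
    outer loop
      vertex 15.18 4.50 0.00
      vertex 15.18 0.00 0.00
      vertex 0.00 0.00 0.00
    endloop
  endfacet
  facet normal 0.0000 0.0000 -1.0000
    outer loop
      vertex 6.66 4.50 0.00
      vertex 15.18 4.50 0.00
      vertex 0.00 0.00 0.00
    endloop
  endfacet
  facet normal 0.0000 0.0000 -1.0000
    outer loop
      vertex 6.66 16.98 0.00
      vertex 6.66 4.50 0.00
      vertex 0.00 0.00 0.00
    endloop
  endfacet
  facet normal 0.0000 0.0000 -1.0000
    outer loop
      vertex 0.00 16.98 0.00
      vertex 6.66 16.98 0.00
      vertex 0.00 0.00 0.00
    endloop
  endfacet
  facet normal 0.0000 0.0000 1.0000
    outer loop
      vertex 0.00 0.00 6.27
      vertex 15.18 0.00 6.27
      vertex 15.18 4.50 6.27
    endloop
  endfacet
  facet normal 0.0000 0.0000 1.0000
    outer loop
      vertex 0.00 0.00 6.27
      vertex 15.18 4.50 6.27
      vertex 6.66 4.50 6.27
    endloop
  endfacet
  facet normal 0.0000 0.0000 1.0000
    outer loop
      vertex 0.00 0.00 6.27
      vertex 6.66 4.50 6.27
      vertex 6.66 16.98 6.27
    endloop
  endfacet
  facet normal 0.0000 0.0000 1.0000
    outer loop
      vertex 0.00 0.00 6.27
      vertex 6.66 16.98 6.27
      vertex 0.00 16.98 6.27
    endloop
  endfacet
  facet normal 0.0000 -1.0000 0.0000
    outer loop
      vertex 0.00 0.00 0.00
      vertex 15.18 0.00 0.00
      vertex 15.18 0.00 6.27
    endloop
  endfacet
  facet normal 0.0000 -1.0000 0.0000
    outer loop
      vertex 0.00 0.00 0.00
      vertex 15.18 0.00 6.27
      vertex 0.00 0.00 6.27
    endloop
  endfacet
  facet normal 1.0000 0.0000 0.0000
    outer loop
      vertex 15.18 0.00 0.00
      vertex 15.18 4.50 0.00
      vertex 15.18 4.50 6.27
    endloop
  endfacet
  facet normal 1.0000 0.0000 0.0000
    outer loop
      vertex 15.18 0.00 0.00
      vertex 15.18 4.50 6.27
      vertex 15.18 0.00 6.27
    endloop
  endfacet
  facet normal 0.0000 1.0000 0.0000
    outer loop
      vertex 15.18 4.50 0.00
      vertex 6.66 4.50 0.00
      vertex 6.66 4.50 6.27
    endloop
  endfacet
  facet normal 0.0000 1.0000 0.0000
    outer loop
      vertex 15.18 4.50 0.00
      vertex 6.66 4.50 6.27
      vertex 15.18 4.50 6.27
    endloop
  endfacet
  facet normal 1.0000 0.0000 0.0000
    outer loop
      vertex 6.66 4.50 0.00
      vertex 6.66 16.98 0.00
      vertex 6.66 16.98 6.27
    endloop
  endfacet
  facet normal 1.0000 0.0000 0.0000
    outer loop
      vertex 6.66 4.50 0.00
      vertex 6.66 16.98 6.27
      vertex 6.66 4.50 6.27
    endloop
  endfacet
  facet normal 0.0000 1.0000 0.0000
    outer loop
      vertex 6.66 16.98 0.00
      vertex 0.00 16.98 0.00
      vertex 0.00 16.98 6.27
    endloop
  endfacet
  facet normal 0.0000 1.0000 0.0000
    outer loop
      vertex 6.66 16.98 0.00
      vertex 0.00 16.98 6.27
      vertex 6.66 16.98 6.27
    endloop
  endfacet
  facet normal -1.0000 0.0000 0.0000
    outer loop
      vertex 0.00 16.98 0.00
      vertex 0.00 0.00 0.00
      vertex 0.00 0.00 6.27
    endloop
  endfacet
  facet normal -1.0000 0.0000 0.0000
    outer loop
      vertex 0.00 16.98 0.00
      vertex 0.00 0.00 6.27
      vertex 0.00 16.98 6.27
    endloop
  endfacet
endsolid part

The G0 Z moves step by Δz≈1.57 mm. Every layer's G1 loop is the same polygon, so the solid is a straight extrusion of it from z=0 to z≈6.27. Closing with flat bottom and top caps and triangulating gives 20 facets — an L-shaped prism: outer 15.2 × 17 mm, arm thicknesses ≈ 4.5 mm (horizontal) and 6.66 mm (vertical), extruded 6.27 mm in z.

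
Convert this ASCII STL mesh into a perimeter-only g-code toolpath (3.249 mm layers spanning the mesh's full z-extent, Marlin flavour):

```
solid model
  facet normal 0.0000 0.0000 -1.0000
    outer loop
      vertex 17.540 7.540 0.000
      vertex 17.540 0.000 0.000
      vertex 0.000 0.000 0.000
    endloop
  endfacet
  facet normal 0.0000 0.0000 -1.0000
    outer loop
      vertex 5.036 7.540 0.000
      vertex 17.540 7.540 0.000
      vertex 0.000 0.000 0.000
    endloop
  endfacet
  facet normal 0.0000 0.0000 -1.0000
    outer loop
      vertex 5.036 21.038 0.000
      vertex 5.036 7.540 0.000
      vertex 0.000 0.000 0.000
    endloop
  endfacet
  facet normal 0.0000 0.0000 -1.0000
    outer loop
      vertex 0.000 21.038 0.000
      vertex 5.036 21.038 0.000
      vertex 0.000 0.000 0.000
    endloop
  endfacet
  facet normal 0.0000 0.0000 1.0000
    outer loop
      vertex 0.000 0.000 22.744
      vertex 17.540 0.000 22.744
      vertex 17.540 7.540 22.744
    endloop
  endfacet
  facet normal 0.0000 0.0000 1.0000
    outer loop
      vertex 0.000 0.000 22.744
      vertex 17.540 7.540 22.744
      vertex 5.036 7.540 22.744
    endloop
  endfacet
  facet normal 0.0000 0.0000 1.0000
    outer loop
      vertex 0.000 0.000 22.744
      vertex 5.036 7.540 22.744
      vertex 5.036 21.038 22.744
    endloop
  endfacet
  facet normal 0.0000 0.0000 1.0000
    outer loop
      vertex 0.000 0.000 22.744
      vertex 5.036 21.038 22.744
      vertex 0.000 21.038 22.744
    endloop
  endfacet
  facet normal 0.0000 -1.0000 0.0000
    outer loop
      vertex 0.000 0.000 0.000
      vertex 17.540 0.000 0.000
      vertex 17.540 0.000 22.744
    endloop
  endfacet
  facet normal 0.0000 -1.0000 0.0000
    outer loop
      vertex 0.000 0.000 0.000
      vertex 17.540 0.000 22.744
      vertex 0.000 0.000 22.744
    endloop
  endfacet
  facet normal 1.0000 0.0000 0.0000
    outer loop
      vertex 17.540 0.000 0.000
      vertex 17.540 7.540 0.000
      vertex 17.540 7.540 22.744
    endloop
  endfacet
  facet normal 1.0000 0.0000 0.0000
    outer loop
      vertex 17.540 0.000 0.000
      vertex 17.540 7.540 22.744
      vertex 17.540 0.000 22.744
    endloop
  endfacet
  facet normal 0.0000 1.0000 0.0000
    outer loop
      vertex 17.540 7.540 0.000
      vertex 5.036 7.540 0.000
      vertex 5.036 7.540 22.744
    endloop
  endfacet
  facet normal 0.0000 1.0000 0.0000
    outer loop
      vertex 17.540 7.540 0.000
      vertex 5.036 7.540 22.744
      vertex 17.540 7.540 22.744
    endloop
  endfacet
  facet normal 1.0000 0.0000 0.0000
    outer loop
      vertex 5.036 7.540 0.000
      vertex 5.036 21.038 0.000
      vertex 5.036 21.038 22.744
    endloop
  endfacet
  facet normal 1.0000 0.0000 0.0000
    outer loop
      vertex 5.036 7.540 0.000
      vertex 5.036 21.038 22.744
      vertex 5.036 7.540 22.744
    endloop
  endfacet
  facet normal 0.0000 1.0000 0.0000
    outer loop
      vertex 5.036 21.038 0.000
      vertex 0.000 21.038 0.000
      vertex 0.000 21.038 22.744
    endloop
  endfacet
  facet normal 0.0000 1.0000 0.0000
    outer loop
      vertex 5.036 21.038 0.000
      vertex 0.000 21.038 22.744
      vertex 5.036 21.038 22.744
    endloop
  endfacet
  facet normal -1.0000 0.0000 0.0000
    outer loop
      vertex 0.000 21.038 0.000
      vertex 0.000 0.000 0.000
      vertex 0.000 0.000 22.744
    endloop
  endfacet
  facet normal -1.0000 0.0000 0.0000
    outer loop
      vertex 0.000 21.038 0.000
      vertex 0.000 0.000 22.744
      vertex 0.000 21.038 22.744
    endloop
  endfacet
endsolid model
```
; perimeter-only toolpath
G21 ; units = mm
G90 ; absolute positioning
G28 ; home
; layer 1
G0 Z3.249
G0 X0.000 Y0.000
G1 X17.540 Y0.000
G1 X17.540 Y7.540
G1 X5.036 Y7.540
G1 X5.036 Y21.038
G1 X0.000 Y21.038
G1 X0.000 Y0.000
; layer 2
G0 Z6.498
G0 X0.000 Y0.000
G1 X17.540 Y0.000
G1 X17.540 Y7.540
G1 X5.036 Y7.540
G1 X5.036 Y21.038
G1 X0.000 Y21.038
G1 X0.000 Y0.000
; layer 3
G0 Z9.747
G0 X0.000 Y0.000
G1 X17.540 Y0.000
G1 X17.540 Y7.540
G1 X5.036 Y7.540
G1 X5.036 Y21.038
G1 X0.000 Y21.038
G1 X0.000 Y0.000
; layer 4
G0 Z12.997
G0 X0.000 Y0.000
G1 X17.540 Y0.000
G1 X17.540 Y7.540
G1 X5.036 Y7.540
G1 X5.036 Y21.038
G1 X0.000 Y21.038
G1 X0.000 Y0.000
; layer 5
G0 Z16.246
G0 X0.000 Y0.000
G1 X17.540 Y0.000
G1 X17.540 Y7.540
G1 X5.036 Y7.540
G1 X5.036 Y21.038
G1 X0.000 Y21.038
G1 X0.000 Y0.000
; layer 6
G0 Z19.495
G0 X0.000 Y0.000
G1 X17.540 Y0.000
G1 X17.540 Y7.540
G1 X5.036 Y7.540
G1 X5.036 Y21.038
G1 X0.000 Y21.038
G1 X0.000 Y0.000
; layer 7
G0 Z22.744
G0 X0.000 Y0.000
G1 X17.540 Y0.000
G1 X17.540 Y7.540
G1 X5.036 Y7.540
G1 X5.036 Y21.038
G1 X0.000 Y21.038
G1 X0.000 Y0.000
M2 ; end

The solid is an L-shaped prism: outer 17.5 × 21 mm, arm thicknesses ≈ 7.54 mm (horizontal) and 5.04 mm (vertical), extruded 22.7 mm in z. Slicing at Δz = 3.249 mm — 7 equal slices spanning the solid's height, so layer i sits at z = i·h/7 — gives 7 non-empty perimeters. Each is a 6-segment closed polygon; G0 lifts to the layer z and rapids to the start vertex, then G1 traces the edges.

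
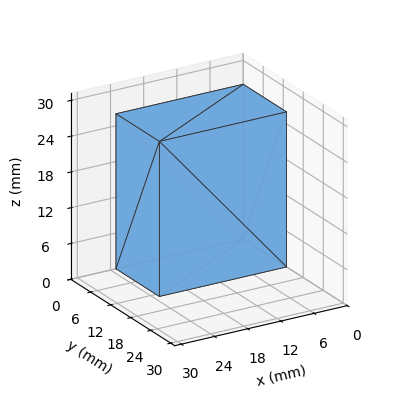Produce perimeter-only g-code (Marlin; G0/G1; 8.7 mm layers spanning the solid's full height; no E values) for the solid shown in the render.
Reading the render: the shape is a rectangular box, roughly 23 × 13 mm footprint and 26 mm tall (dimensions read to the nearest mm from the axis ticks). For the g-code, the solid's height is divided into equal slices at the stated Δz and each level perimeter traced with G1 moves after a G0 lift.

; perimeter-only toolpath
G21 ; units = mm
G90 ; absolute positioning
G28 ; home
; layer 1
G0 Z8.7
G0 X0.0 Y0.0
G1 X23.0 Y0.0
G1 X23.0 Y13.0
G1 X0.0 Y13.0
G1 X0.0 Y0.0
; layer 2
G0 Z17.3
G0 X0.0 Y0.0
G1 X23.0 Y0.0
G1 X23.0 Y13.0
G1 X0.0 Y13.0
G1 X0.0 Y0.0
; layer 3
G0 Z26.0
G0 X0.0 Y0.0
G1 X23.0 Y0.0
G1 X23.0 Y13.0
G1 X0.0 Y13.0
G1 X0.0 Y0.0
M2 ; end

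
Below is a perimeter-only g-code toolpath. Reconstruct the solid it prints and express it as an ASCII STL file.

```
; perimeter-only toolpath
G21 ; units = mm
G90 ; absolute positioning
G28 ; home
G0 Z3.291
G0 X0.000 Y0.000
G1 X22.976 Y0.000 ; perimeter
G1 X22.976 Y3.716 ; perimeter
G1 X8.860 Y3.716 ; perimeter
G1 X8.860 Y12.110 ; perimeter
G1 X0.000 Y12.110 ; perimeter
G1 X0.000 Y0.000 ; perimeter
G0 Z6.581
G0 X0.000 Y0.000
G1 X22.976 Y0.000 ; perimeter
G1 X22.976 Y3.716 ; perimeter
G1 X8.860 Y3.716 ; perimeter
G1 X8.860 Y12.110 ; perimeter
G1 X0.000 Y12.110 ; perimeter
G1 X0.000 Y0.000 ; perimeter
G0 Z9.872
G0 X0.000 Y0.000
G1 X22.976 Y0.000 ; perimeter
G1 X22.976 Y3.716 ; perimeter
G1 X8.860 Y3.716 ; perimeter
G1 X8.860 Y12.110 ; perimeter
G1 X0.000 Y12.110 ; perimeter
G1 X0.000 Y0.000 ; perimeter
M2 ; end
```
solid part
  facet normal 0.0000 0.0000 -1.0000
    outer loop
      vertex 22.976 3.716 0.000
      vertex 22.976 0.000 0.000
      vertex 0.000 0.000 0.000
    endloop
  endfacet
  facet normal 0.0000 0.0000 -1.0000
    outer loop
      vertex 8.860 3.716 0.000
      vertex 22.976 3.716 0.000
      vertex 0.000 0.000 0.000
    endloop
  endfacet
  facet normal 0.0000 0.0000 -1.0000
    outer loop
      vertex 8.860 12.110 0.000
      vertex 8.860 3.716 0.000
      vertex 0.000 0.000 0.000
    endloop
  endfacet
  facet normal 0.0000 0.0000 -1.0000
    outer loop
      vertex 0.000 12.110 0.000
      vertex 8.860 12.110 0.000
      vertex 0.000 0.000 0.000
    endloop
  endfacet
  facet normal 0.0000 0.0000 1.0000
    outer loop
      vertex 0.000 0.000 9.872
      vertex 22.976 0.000 9.872
      vertex 22.976 3.716 9.872
    endloop
  endfacet
  facet normal 0.0000 0.0000 1.0000
    outer loop
      vertex 0.000 0.000 9.872
      vertex 22.976 3.716 9.872
      vertex 8.860 3.716 9.872
    endloop
  endfacet
  facet normal 0.0000 0.0000 1.0000
    outer loop
      vertex 0.000 0.000 9.872
      vertex 8.860 3.716 9.872
      vertex 8.860 12.110 9.872
    endloop
  endfacet
  facet normal 0.0000 0.0000 1.0000
    outer loop
      vertex 0.000 0.000 9.872
      vertex 8.860 12.110 9.872
      vertex 0.000 12.110 9.872
    endloop
  endfacet
  facet normal 0.0000 -1.0000 0.0000
    outer loop
      vertex 0.000 0.000 0.000
      vertex 22.976 0.000 0.000
      vertex 22.976 0.000 9.872
    endloop
  endfacet
  facet normal 0.0000 -1.0000 0.0000
    outer loop
      vertex 0.000 0.000 0.000
      vertex 22.976 0.000 9.872
      vertex 0.000 0.000 9.872
    endloop
  endfacet
  facet normal 1.0000 0.0000 0.0000
    outer loop
      vertex 22.976 0.000 0.000
      vertex 22.976 3.716 0.000
      vertex 22.976 3.716 9.872
    endloop
  endfacet
  facet normal 1.0000 0.0000 0.0000
    outer loop
      vertex 22.976 0.000 0.000
      vertex 22.976 3.716 9.872
      vertex 22.976 0.000 9.872
    endloop
  endfacet
  facet normal 0.0000 1.0000 0.0000
    outer loop
      vertex 22.976 3.716 0.000
      vertex 8.860 3.716 0.000
      vertex 8.860 3.716 9.872
    endloop
  endfacet
  facet normal 0.0000 1.0000 0.0000
    outer loop
      vertex 22.976 3.716 0.000
      vertex 8.860 3.716 9.872
      vertex 22.976 3.716 9.872
    endloop
  endfacet
  facet normal 1.0000 0.0000 0.0000
    outer loop
      vertex 8.860 3.716 0.000
      vertex 8.860 12.110 0.000
      vertex 8.860 12.110 9.872
    endloop
  endfacet
  facet normal 1.0000 0.0000 0.0000
    outer loop
      vertex 8.860 3.716 0.000
      vertex 8.860 12.110 9.872
      vertex 8.860 3.716 9.872
    endloop
  endfacet
  facet normal 0.0000 1.0000 0.0000
    outer loop
      vertex 8.860 12.110 0.000
      vertex 0.000 12.110 0.000
      vertex 0.000 12.110 9.872
    endloop
  endfacet
  facet normal 0.0000 1.0000 0.0000
    outer loop
      vertex 8.860 12.110 0.000
      vertex 0.000 12.110 9.872
      vertex 8.860 12.110 9.872
    endloop
  endfacet
  facet normal -1.0000 0.0000 0.0000
    outer loop
      vertex 0.000 12.110 0.000
      vertex 0.000 0.000 0.000
      vertex 0.000 0.000 9.872
    endloop
  endfacet
  facet normal -1.0000 0.0000 0.0000
    outer loop
      vertex 0.000 12.110 0.000
      vertex 0.000 0.000 9.872
      vertex 0.000 12.110 9.872
    endloop
  endfacet
endsolid part

The G0 Z moves step by Δz≈3.291 mm. Every layer's G1 loop is the same polygon, so the solid is a straight extrusion of it from z=0 to z≈9.87. Closing with flat bottom and top caps and triangulating gives 20 facets — an L-shaped prism: outer 23 × 12.1 mm, arm thicknesses ≈ 3.72 mm (horizontal) and 8.86 mm (vertical), extruded 9.87 mm in z.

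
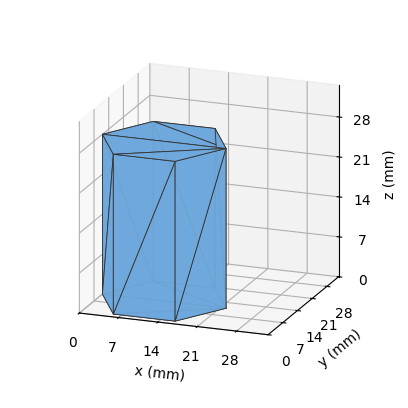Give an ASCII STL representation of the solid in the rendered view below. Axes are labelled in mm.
Reading the render: the shape is a regular 6-sided prism (a cylinder approximated with 6 flat sides), circumscribed radius ≈ 11 mm, height ≈ 28 mm (dimensions read to the nearest mm from the axis ticks). For the STL, each face is triangulated and given an outward normal.

solid part
  facet normal 0.0000 0.0000 -1.0000
    outer loop
      vertex 5.500 20.526 0.000
      vertex 16.500 20.526 0.000
      vertex 22.000 11.000 0.000
    endloop
  endfacet
  facet normal 0.0000 0.0000 -1.0000
    outer loop
      vertex 0.000 11.000 0.000
      vertex 5.500 20.526 0.000
      vertex 22.000 11.000 0.000
    endloop
  endfacet
  facet normal 0.0000 0.0000 -1.0000
    outer loop
      vertex 5.500 1.474 0.000
      vertex 0.000 11.000 0.000
      vertex 22.000 11.000 0.000
    endloop
  endfacet
  facet normal 0.0000 0.0000 -1.0000
    outer loop
      vertex 16.500 1.474 0.000
      vertex 5.500 1.474 0.000
      vertex 22.000 11.000 0.000
    endloop
  endfacet
  facet normal 0.0000 0.0000 1.0000
    outer loop
      vertex 22.000 11.000 28.000
      vertex 16.500 20.526 28.000
      vertex 5.500 20.526 28.000
    endloop
  endfacet
  facet normal 0.0000 0.0000 1.0000
    outer loop
      vertex 22.000 11.000 28.000
      vertex 5.500 20.526 28.000
      vertex 0.000 11.000 28.000
    endloop
  endfacet
  facet normal 0.0000 0.0000 1.0000
    outer loop
      vertex 22.000 11.000 28.000
      vertex 0.000 11.000 28.000
      vertex 5.500 1.474 28.000
    endloop
  endfacet
  facet normal 0.0000 0.0000 1.0000
    outer loop
      vertex 22.000 11.000 28.000
      vertex 5.500 1.474 28.000
      vertex 16.500 1.474 28.000
    endloop
  endfacet
  facet normal 0.8660 0.5000 0.0000
    outer loop
      vertex 22.000 11.000 0.000
      vertex 16.500 20.526 0.000
      vertex 16.500 20.526 28.000
    endloop
  endfacet
  facet normal 0.8660 0.5000 0.0000
    outer loop
      vertex 22.000 11.000 0.000
      vertex 16.500 20.526 28.000
      vertex 22.000 11.000 28.000
    endloop
  endfacet
  facet normal 0.0000 1.0000 0.0000
    outer loop
      vertex 16.500 20.526 0.000
      vertex 5.500 20.526 0.000
      vertex 5.500 20.526 28.000
    endloop
  endfacet
  facet normal 0.0000 1.0000 0.0000
    outer loop
      vertex 16.500 20.526 0.000
      vertex 5.500 20.526 28.000
      vertex 16.500 20.526 28.000
    endloop
  endfacet
  facet normal -0.8660 0.5000 0.0000
    outer loop
      vertex 5.500 20.526 0.000
      vertex 0.000 11.000 0.000
      vertex 0.000 11.000 28.000
    endloop
  endfacet
  facet normal -0.8660 0.5000 0.0000
    outer loop
      vertex 5.500 20.526 0.000
      vertex 0.000 11.000 28.000
      vertex 5.500 20.526 28.000
    endloop
  endfacet
  facet normal -0.8660 -0.5000 0.0000
    outer loop
      vertex 0.000 11.000 0.000
      vertex 5.500 1.474 0.000
      vertex 5.500 1.474 28.000
    endloop
  endfacet
  facet normal -0.8660 -0.5000 0.0000
    outer loop
      vertex 0.000 11.000 0.000
      vertex 5.500 1.474 28.000
      vertex 0.000 11.000 28.000
    endloop
  endfacet
  facet normal 0.0000 -1.0000 0.0000
    outer loop
      vertex 5.500 1.474 0.000
      vertex 16.500 1.474 0.000
      vertex 16.500 1.474 28.000
    endloop
  endfacet
  facet normal 0.0000 -1.0000 0.0000
    outer loop
      vertex 5.500 1.474 0.000
      vertex 16.500 1.474 28.000
      vertex 5.500 1.474 28.000
    endloop
  endfacet
  facet normal 0.8660 -0.5000 0.0000
    outer loop
      vertex 16.500 1.474 0.000
      vertex 22.000 11.000 0.000
      vertex 22.000 11.000 28.000
    endloop
  endfacet
  facet normal 0.8660 -0.5000 0.0000
    outer loop
      vertex 16.500 1.474 0.000
      vertex 22.000 11.000 28.000
      vertex 16.500 1.474 28.000
    endloop
  endfacet
endsolid part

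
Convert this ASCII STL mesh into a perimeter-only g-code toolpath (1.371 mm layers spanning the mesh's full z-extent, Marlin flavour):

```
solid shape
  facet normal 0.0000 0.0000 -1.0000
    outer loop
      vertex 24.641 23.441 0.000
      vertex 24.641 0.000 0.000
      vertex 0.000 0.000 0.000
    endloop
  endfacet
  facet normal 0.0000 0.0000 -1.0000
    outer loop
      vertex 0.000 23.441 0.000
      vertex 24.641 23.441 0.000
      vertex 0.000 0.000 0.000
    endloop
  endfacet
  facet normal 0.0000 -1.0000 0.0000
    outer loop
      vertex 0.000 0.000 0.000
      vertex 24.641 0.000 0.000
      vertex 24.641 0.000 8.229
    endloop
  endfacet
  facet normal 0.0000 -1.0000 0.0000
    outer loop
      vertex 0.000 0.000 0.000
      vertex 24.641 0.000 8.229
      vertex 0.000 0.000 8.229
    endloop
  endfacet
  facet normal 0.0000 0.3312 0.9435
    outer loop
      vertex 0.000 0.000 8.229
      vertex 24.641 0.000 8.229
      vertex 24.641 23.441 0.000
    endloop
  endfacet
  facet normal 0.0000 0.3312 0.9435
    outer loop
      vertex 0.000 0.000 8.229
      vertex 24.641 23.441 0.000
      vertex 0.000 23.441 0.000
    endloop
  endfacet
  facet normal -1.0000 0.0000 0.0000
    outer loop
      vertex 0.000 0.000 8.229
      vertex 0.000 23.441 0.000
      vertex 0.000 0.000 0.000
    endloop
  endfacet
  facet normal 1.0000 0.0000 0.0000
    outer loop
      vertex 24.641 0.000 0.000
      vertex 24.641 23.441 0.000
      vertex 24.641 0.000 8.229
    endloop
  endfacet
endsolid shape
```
; perimeter-only toolpath
G21 ; units = mm
G90 ; absolute positioning
G28 ; home
; layer 1
G0 Z1.371
G0 X0.000 Y0.000
G1 X24.641 Y0.000
G1 X24.641 Y19.534
G1 X0.000 Y19.534
G1 X0.000 Y0.000
; layer 2
G0 Z2.743
G0 X0.000 Y0.000
G1 X24.641 Y0.000
G1 X24.641 Y15.627
G1 X0.000 Y15.627
G1 X0.000 Y0.000
; layer 3
G0 Z4.114
G0 X0.000 Y0.000
G1 X24.641 Y0.000
G1 X24.641 Y11.720
G1 X0.000 Y11.720
G1 X0.000 Y0.000
; layer 4
G0 Z5.486
G0 X0.000 Y0.000
G1 X24.641 Y0.000
G1 X24.641 Y7.814
G1 X0.000 Y7.814
G1 X0.000 Y0.000
; layer 5
G0 Z6.857
G0 X0.000 Y0.000
G1 X24.641 Y0.000
G1 X24.641 Y3.907
G1 X0.000 Y3.907
G1 X0.000 Y0.000
M2 ; end

The solid is a wedge (ramp): 24.6 × 23.4 mm base, rising to 8.23 mm along the y=0 edge and sloping linearly to z=0 at y=23.4. Slicing at Δz = 1.371 mm — 6 equal slices spanning the solid's height, so layer i sits at z = i·h/6 — gives 5 non-empty perimeters. Each is a 4-segment closed polygon; G0 lifts to the layer z and rapids to the start vertex, then G1 traces the edges. The cross-section shrinks linearly with z (the slice at the apex is degenerate and omitted).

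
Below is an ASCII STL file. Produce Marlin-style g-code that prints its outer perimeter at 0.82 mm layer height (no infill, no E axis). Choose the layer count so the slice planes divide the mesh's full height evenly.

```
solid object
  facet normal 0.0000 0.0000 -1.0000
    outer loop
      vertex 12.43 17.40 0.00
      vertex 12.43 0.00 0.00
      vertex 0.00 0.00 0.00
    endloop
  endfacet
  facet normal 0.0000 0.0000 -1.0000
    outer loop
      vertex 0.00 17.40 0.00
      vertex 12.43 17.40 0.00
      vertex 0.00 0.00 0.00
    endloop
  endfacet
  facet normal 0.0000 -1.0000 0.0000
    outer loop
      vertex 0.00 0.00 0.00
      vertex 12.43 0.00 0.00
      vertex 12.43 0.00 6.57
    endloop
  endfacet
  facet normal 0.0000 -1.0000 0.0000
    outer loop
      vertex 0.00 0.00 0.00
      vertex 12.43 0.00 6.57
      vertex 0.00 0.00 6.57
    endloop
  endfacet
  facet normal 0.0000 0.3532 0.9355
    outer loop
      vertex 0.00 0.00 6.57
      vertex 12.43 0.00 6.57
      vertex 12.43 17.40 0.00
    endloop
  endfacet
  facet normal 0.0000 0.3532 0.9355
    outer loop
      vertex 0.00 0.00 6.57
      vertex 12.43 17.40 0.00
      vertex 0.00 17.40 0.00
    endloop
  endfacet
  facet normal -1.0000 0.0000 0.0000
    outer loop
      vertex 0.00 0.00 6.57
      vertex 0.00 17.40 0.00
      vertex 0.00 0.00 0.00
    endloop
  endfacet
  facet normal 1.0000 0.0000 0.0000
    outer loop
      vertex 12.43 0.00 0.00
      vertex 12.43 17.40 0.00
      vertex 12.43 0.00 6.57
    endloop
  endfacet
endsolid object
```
; perimeter-only toolpath
G21 ; units = mm
G90 ; absolute positioning
G28 ; home
; layer 1
G0 Z0.82
G0 X0.00 Y0.00
G1 X12.43 Y0.00
G1 X12.43 Y15.22
G1 X0.00 Y15.22
G1 X0.00 Y0.00
; layer 2
G0 Z1.64
G0 X0.00 Y0.00
G1 X12.43 Y0.00
G1 X12.43 Y13.05
G1 X0.00 Y13.05
G1 X0.00 Y0.00
; layer 3
G0 Z2.46
G0 X0.00 Y0.00
G1 X12.43 Y0.00
G1 X12.43 Y10.88
G1 X0.00 Y10.88
G1 X0.00 Y0.00
; layer 4
G0 Z3.29
G0 X0.00 Y0.00
G1 X12.43 Y0.00
G1 X12.43 Y8.70
G1 X0.00 Y8.70
G1 X0.00 Y0.00
; layer 5
G0 Z4.11
G0 X0.00 Y0.00
G1 X12.43 Y0.00
G1 X12.43 Y6.52
G1 X0.00 Y6.52
G1 X0.00 Y0.00
; layer 6
G0 Z4.93
G0 X0.00 Y0.00
G1 X12.43 Y0.00
G1 X12.43 Y4.35
G1 X0.00 Y4.35
G1 X0.00 Y0.00
; layer 7
G0 Z5.75
G0 X0.00 Y0.00
G1 X12.43 Y0.00
G1 X12.43 Y2.17
G1 X0.00 Y2.17
G1 X0.00 Y0.00
M2 ; end

The solid is a wedge (ramp): 12.4 × 17.4 mm base, rising to 6.57 mm along the y=0 edge and sloping linearly to z=0 at y=17.4. Slicing at Δz = 0.82 mm — 8 equal slices spanning the solid's height, so layer i sits at z = i·h/8 — gives 7 non-empty perimeters. Each is a 4-segment closed polygon; G0 lifts to the layer z and rapids to the start vertex, then G1 traces the edges. The cross-section shrinks linearly with z (the slice at the apex is degenerate and omitted).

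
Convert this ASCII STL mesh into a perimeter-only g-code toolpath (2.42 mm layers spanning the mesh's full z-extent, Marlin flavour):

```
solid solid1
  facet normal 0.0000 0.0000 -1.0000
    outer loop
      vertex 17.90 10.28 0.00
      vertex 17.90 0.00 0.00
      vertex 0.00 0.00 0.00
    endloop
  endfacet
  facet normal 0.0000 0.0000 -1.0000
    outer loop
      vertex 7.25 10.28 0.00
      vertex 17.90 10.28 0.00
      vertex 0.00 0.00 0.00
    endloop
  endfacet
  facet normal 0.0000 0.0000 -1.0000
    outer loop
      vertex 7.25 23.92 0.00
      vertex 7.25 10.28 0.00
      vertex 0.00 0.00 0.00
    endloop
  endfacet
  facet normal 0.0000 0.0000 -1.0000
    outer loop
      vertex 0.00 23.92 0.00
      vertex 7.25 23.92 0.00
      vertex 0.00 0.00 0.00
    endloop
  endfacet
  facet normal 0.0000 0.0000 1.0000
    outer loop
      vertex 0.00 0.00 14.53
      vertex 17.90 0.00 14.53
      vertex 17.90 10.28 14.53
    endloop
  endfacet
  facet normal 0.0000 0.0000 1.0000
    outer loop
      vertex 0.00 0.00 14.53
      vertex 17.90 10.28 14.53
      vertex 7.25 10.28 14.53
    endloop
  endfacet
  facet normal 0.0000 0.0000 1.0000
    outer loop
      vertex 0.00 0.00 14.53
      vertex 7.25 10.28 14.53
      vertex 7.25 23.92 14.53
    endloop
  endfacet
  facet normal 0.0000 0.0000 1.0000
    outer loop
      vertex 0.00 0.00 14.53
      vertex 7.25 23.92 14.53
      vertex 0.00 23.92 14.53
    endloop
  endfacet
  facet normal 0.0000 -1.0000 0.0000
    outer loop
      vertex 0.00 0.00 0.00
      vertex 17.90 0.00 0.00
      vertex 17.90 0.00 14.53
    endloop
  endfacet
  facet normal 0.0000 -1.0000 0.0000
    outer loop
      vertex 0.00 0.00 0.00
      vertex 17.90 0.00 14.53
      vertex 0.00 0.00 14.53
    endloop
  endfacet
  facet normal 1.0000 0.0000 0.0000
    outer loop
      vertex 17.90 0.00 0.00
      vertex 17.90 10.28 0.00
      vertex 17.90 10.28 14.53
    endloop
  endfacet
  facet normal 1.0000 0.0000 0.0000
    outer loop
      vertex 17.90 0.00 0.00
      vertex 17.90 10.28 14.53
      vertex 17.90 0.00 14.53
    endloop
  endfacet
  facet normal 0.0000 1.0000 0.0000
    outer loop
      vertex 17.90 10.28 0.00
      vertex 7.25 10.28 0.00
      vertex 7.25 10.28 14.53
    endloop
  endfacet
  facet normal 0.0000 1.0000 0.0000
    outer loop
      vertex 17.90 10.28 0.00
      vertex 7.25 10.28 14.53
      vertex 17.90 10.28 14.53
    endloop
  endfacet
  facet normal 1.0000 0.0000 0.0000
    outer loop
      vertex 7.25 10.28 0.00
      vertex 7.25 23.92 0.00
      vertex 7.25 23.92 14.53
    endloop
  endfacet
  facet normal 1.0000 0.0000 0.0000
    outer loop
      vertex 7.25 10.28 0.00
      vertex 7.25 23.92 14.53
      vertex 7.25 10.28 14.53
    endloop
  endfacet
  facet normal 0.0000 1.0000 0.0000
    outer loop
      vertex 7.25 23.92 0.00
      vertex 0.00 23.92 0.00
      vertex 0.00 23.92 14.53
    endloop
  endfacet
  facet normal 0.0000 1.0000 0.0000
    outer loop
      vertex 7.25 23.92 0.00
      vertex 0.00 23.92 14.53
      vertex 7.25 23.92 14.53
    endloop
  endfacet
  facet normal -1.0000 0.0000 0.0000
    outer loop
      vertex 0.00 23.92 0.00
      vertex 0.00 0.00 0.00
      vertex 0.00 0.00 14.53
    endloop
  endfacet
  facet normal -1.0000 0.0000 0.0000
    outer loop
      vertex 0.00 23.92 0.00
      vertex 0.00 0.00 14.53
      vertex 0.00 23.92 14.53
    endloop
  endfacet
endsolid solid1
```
; perimeter-only toolpath
G21 ; units = mm
G90 ; absolute positioning
G28 ; home
; layer 1
G0 Z2.42
G0 X0.00 Y0.00
G1 X17.90 Y0.00
G1 X17.90 Y10.28
G1 X7.25 Y10.28
G1 X7.25 Y23.92
G1 X0.00 Y23.92
G1 X0.00 Y0.00
; layer 2
G0 Z4.84
G0 X0.00 Y0.00
G1 X17.90 Y0.00
G1 X17.90 Y10.28
G1 X7.25 Y10.28
G1 X7.25 Y23.92
G1 X0.00 Y23.92
G1 X0.00 Y0.00
; layer 3
G0 Z7.26
G0 X0.00 Y0.00
G1 X17.90 Y0.00
G1 X17.90 Y10.28
G1 X7.25 Y10.28
G1 X7.25 Y23.92
G1 X0.00 Y23.92
G1 X0.00 Y0.00
; layer 4
G0 Z9.69
G0 X0.00 Y0.00
G1 X17.90 Y0.00
G1 X17.90 Y10.28
G1 X7.25 Y10.28
G1 X7.25 Y23.92
G1 X0.00 Y23.92
G1 X0.00 Y0.00
; layer 5
G0 Z12.11
G0 X0.00 Y0.00
G1 X17.90 Y0.00
G1 X17.90 Y10.28
G1 X7.25 Y10.28
G1 X7.25 Y23.92
G1 X0.00 Y23.92
G1 X0.00 Y0.00
; layer 6
G0 Z14.53
G0 X0.00 Y0.00
G1 X17.90 Y0.00
G1 X17.90 Y10.28
G1 X7.25 Y10.28
G1 X7.25 Y23.92
G1 X0.00 Y23.92
G1 X0.00 Y0.00
M2 ; end

The solid is an L-shaped prism: outer 17.9 × 23.9 mm, arm thicknesses ≈ 10.3 mm (horizontal) and 7.25 mm (vertical), extruded 14.5 mm in z. Slicing at Δz = 2.42 mm — 6 equal slices spanning the solid's height, so layer i sits at z = i·h/6 — gives 6 non-empty perimeters. Each is a 6-segment closed polygon; G0 lifts to the layer z and rapids to the start vertex, then G1 traces the edges.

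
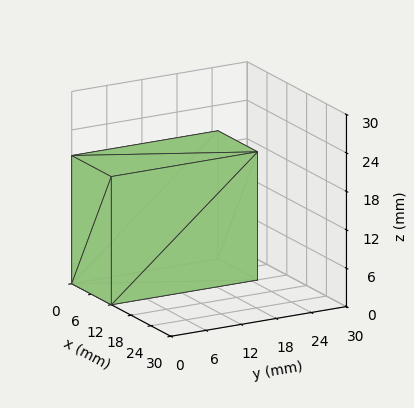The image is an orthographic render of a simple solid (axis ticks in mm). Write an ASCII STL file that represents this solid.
Reading the render: the shape is a rectangular box, roughly 12 × 25 mm footprint and 20 mm tall (dimensions read to the nearest mm from the axis ticks). For the STL, each face is triangulated and given an outward normal.

solid part
  facet normal 0.0000 0.0000 -1.0000
    outer loop
      vertex 12.000 25.000 0.000
      vertex 12.000 0.000 0.000
      vertex 0.000 0.000 0.000
    endloop
  endfacet
  facet normal 0.0000 0.0000 -1.0000
    outer loop
      vertex 0.000 25.000 0.000
      vertex 12.000 25.000 0.000
      vertex 0.000 0.000 0.000
    endloop
  endfacet
  facet normal 0.0000 0.0000 1.0000
    outer loop
      vertex 0.000 0.000 20.000
      vertex 12.000 0.000 20.000
      vertex 12.000 25.000 20.000
    endloop
  endfacet
  facet normal 0.0000 0.0000 1.0000
    outer loop
      vertex 0.000 0.000 20.000
      vertex 12.000 25.000 20.000
      vertex 0.000 25.000 20.000
    endloop
  endfacet
  facet normal 0.0000 -1.0000 0.0000
    outer loop
      vertex 0.000 0.000 0.000
      vertex 12.000 0.000 0.000
      vertex 12.000 0.000 20.000
    endloop
  endfacet
  facet normal 0.0000 -1.0000 0.0000
    outer loop
      vertex 0.000 0.000 0.000
      vertex 12.000 0.000 20.000
      vertex 0.000 0.000 20.000
    endloop
  endfacet
  facet normal 0.0000 1.0000 0.0000
    outer loop
      vertex 12.000 25.000 20.000
      vertex 12.000 25.000 0.000
      vertex 0.000 25.000 0.000
    endloop
  endfacet
  facet normal 0.0000 1.0000 0.0000
    outer loop
      vertex 0.000 25.000 20.000
      vertex 12.000 25.000 20.000
      vertex 0.000 25.000 0.000
    endloop
  endfacet
  facet normal -1.0000 0.0000 0.0000
    outer loop
      vertex 0.000 25.000 20.000
      vertex 0.000 25.000 0.000
      vertex 0.000 0.000 0.000
    endloop
  endfacet
  facet normal -1.0000 0.0000 0.0000
    outer loop
      vertex 0.000 0.000 20.000
      vertex 0.000 25.000 20.000
      vertex 0.000 0.000 0.000
    endloop
  endfacet
  facet normal 1.0000 0.0000 0.0000
    outer loop
      vertex 12.000 0.000 0.000
      vertex 12.000 25.000 0.000
      vertex 12.000 25.000 20.000
    endloop
  endfacet
  facet normal 1.0000 0.0000 0.0000
    outer loop
      vertex 12.000 0.000 0.000
      vertex 12.000 25.000 20.000
      vertex 12.000 0.000 20.000
    endloop
  endfacet
endsolid part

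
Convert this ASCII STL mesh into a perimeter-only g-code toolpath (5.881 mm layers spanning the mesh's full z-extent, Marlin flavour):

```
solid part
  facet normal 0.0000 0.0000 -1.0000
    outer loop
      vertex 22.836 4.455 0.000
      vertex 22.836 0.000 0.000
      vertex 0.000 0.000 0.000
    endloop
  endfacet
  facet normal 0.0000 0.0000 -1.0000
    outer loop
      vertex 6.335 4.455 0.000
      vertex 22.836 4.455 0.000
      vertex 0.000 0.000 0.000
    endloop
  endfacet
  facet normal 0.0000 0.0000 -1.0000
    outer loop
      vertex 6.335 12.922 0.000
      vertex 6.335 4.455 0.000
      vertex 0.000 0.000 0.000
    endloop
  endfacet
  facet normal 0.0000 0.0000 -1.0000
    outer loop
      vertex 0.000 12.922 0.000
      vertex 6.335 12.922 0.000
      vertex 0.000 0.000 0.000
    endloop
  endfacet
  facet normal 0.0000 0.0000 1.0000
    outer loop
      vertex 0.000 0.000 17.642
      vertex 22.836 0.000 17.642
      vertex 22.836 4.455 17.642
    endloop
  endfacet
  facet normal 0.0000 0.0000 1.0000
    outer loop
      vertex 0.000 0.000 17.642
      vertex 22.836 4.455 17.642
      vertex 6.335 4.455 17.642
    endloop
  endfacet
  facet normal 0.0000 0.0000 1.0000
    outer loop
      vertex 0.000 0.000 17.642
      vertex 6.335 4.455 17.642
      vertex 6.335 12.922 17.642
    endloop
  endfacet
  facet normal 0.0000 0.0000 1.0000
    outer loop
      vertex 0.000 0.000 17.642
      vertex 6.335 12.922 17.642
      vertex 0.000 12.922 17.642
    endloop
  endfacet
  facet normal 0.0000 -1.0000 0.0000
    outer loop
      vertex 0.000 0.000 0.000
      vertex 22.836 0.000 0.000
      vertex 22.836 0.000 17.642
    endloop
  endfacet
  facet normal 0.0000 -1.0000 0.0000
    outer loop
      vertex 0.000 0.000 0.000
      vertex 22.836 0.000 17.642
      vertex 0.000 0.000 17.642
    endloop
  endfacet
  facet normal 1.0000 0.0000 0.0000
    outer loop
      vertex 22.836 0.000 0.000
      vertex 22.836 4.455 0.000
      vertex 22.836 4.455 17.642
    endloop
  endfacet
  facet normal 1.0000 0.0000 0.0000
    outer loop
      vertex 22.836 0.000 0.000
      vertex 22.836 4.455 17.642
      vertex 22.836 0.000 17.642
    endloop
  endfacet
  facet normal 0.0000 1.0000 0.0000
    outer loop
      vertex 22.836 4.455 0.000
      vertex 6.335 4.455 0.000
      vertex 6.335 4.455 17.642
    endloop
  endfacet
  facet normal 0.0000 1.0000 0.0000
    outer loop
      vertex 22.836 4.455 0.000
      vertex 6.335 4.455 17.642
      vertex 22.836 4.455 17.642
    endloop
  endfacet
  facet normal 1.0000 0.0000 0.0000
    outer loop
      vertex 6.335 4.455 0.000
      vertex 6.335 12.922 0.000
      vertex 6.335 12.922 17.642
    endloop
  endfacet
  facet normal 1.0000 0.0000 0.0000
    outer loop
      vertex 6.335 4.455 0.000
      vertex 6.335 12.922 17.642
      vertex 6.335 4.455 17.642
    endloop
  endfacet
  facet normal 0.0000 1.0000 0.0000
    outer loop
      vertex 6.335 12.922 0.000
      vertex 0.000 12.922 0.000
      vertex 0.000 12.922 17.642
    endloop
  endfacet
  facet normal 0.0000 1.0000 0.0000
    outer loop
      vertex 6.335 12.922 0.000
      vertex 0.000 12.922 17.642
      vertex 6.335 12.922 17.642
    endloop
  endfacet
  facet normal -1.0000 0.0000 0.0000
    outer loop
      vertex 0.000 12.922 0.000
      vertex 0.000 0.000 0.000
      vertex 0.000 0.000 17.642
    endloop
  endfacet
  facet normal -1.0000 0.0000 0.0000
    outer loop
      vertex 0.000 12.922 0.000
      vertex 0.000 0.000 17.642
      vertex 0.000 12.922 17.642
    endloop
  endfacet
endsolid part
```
; perimeter-only toolpath
G21 ; units = mm
G90 ; absolute positioning
G28 ; home
; layer 1
G0 Z5.881
G0 X0.000 Y0.000
G1 X22.836 Y0.000
G1 X22.836 Y4.455
G1 X6.335 Y4.455
G1 X6.335 Y12.922
G1 X0.000 Y12.922
G1 X0.000 Y0.000
; layer 2
G0 Z11.761
G0 X0.000 Y0.000
G1 X22.836 Y0.000
G1 X22.836 Y4.455
G1 X6.335 Y4.455
G1 X6.335 Y12.922
G1 X0.000 Y12.922
G1 X0.000 Y0.000
; layer 3
G0 Z17.642
G0 X0.000 Y0.000
G1 X22.836 Y0.000
G1 X22.836 Y4.455
G1 X6.335 Y4.455
G1 X6.335 Y12.922
G1 X0.000 Y12.922
G1 X0.000 Y0.000
M2 ; end

The solid is an L-shaped prism: outer 22.8 × 12.9 mm, arm thicknesses ≈ 4.46 mm (horizontal) and 6.33 mm (vertical), extruded 17.6 mm in z. Slicing at Δz = 5.881 mm — 3 equal slices spanning the solid's height, so layer i sits at z = i·h/3 — gives 3 non-empty perimeters. Each is a 6-segment closed polygon; G0 lifts to the layer z and rapids to the start vertex, then G1 traces the edges.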